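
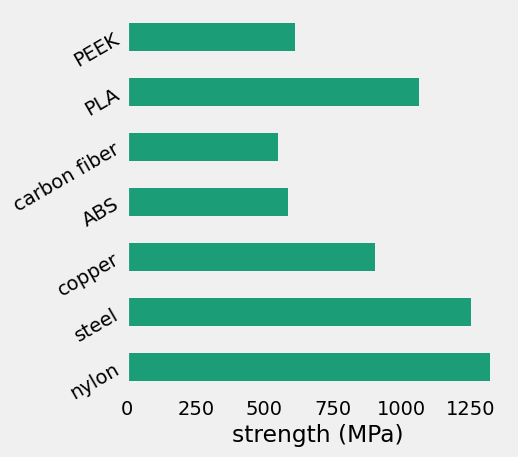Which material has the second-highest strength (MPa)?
steel

Top 3: nylon ≈ 1400, steel ≈ 1200, PLA ≈ 1000.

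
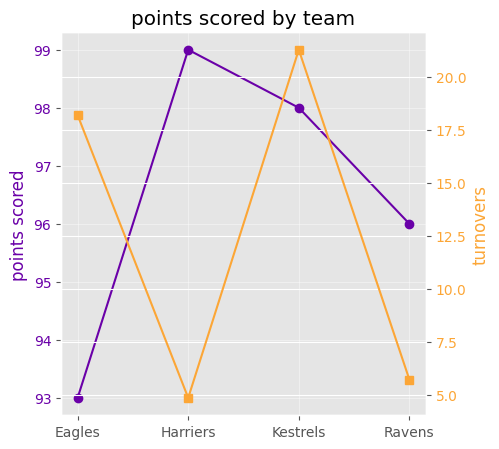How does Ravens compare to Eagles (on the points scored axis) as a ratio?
Ravens ≈ 96.0, Eagles ≈ 93.0; 96.0/93.0 ≈ 1.03.

≈ 1.03×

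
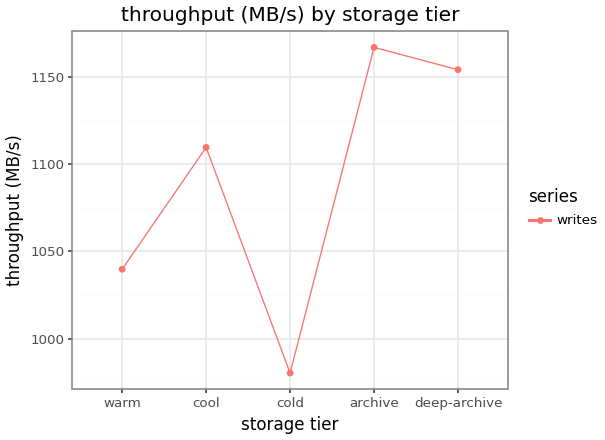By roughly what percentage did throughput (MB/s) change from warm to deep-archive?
warm ≈ 1040, deep-archive ≈ 1160; (1160 − 1040) / 1040 ≈ +11.5%.

≈ +11.5%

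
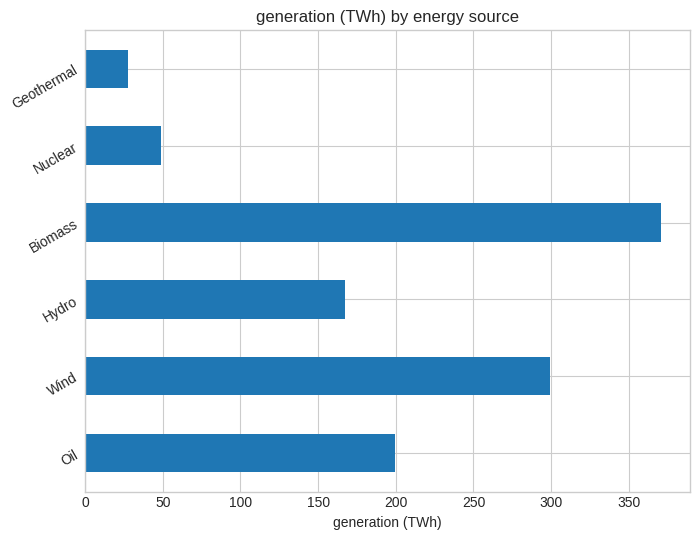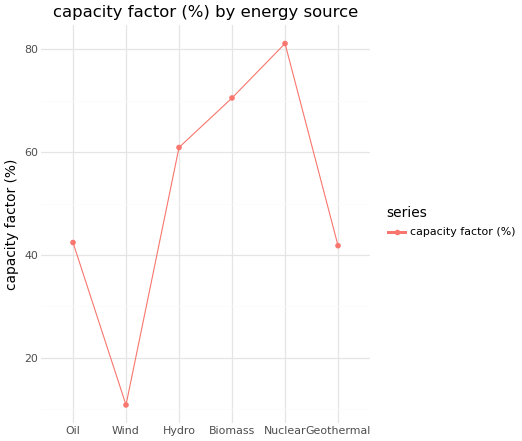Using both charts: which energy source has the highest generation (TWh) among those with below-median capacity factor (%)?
Chart 2 median capacity factor (%) ≈ 50; below-median energy sources: Oil, Wind, Geothermal. Among those, Wind has the highest generation (TWh) (≈ 300).

Wind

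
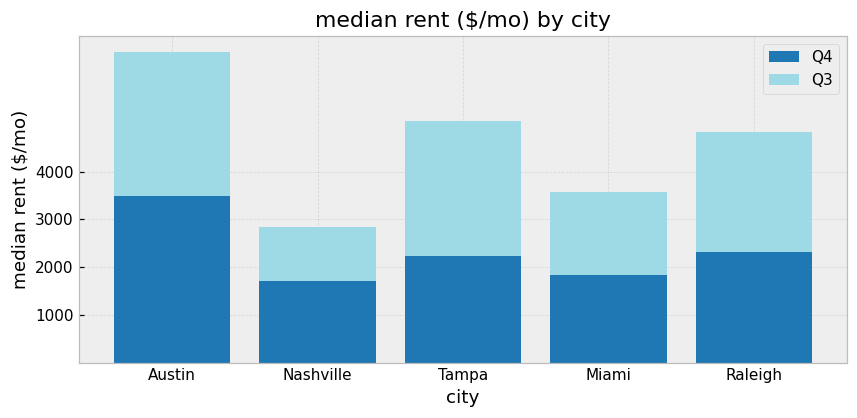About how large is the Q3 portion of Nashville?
Q3 top ≈ 3000, bottom ≈ 2000; segment ≈ 1000.

≈ 1000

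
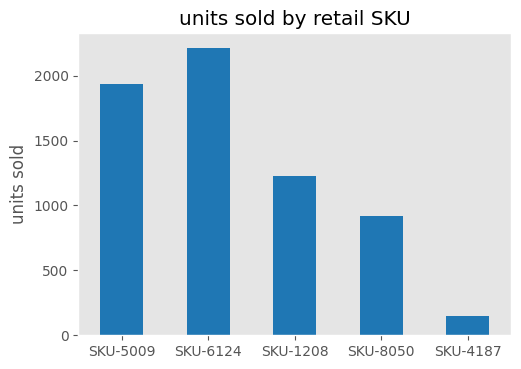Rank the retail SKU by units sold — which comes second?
SKU-5009

Top 3: SKU-6124 ≈ 2200, SKU-5009 ≈ 2000, SKU-1208 ≈ 1200.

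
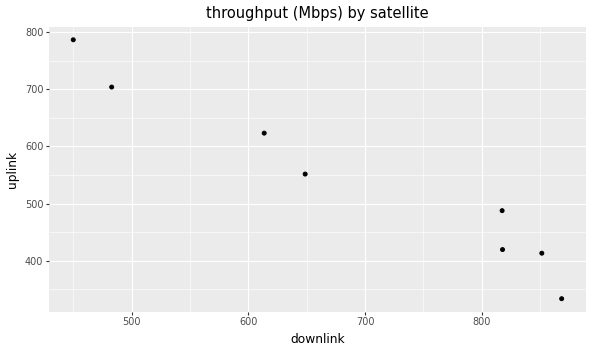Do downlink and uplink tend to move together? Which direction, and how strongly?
Points are negatively correlated; strong (|r| ≈ 1.0).

negative, strong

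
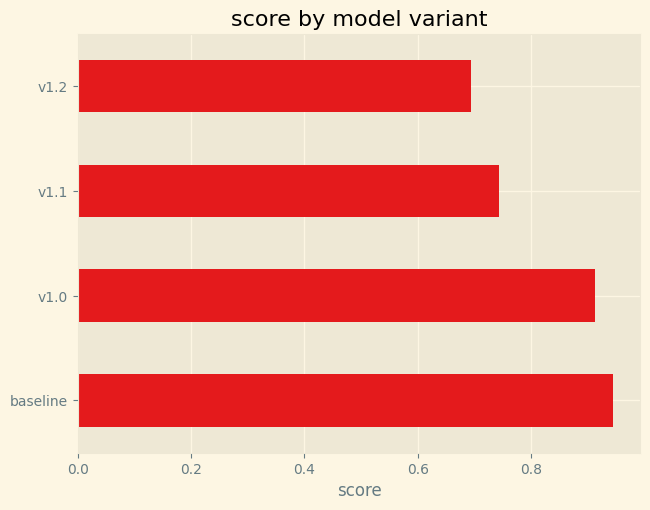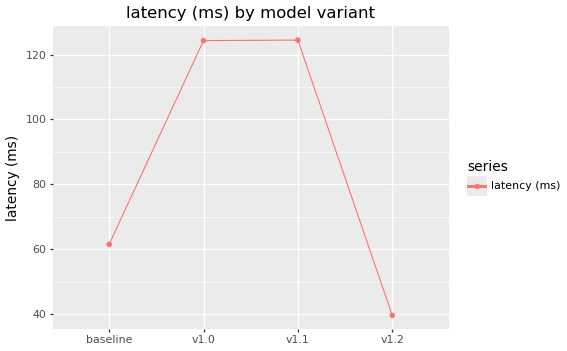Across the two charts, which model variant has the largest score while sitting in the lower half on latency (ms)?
Chart 2 median latency (ms) ≈ 100; below-median model variants: baseline, v1.2. Among those, baseline has the highest score (≈ 0.9).

baseline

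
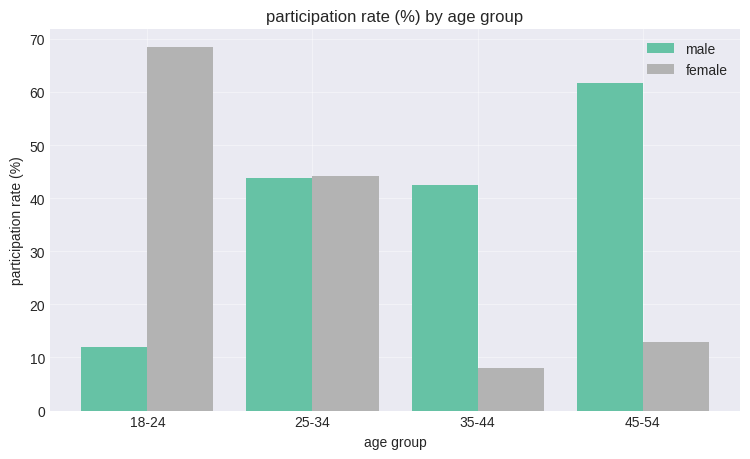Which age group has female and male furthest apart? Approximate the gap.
18-24: female ≈ 70, male ≈ 10 → gap ≈ 60. Next-largest (45-54) is only ≈ 50.

18-24, ≈ 60 %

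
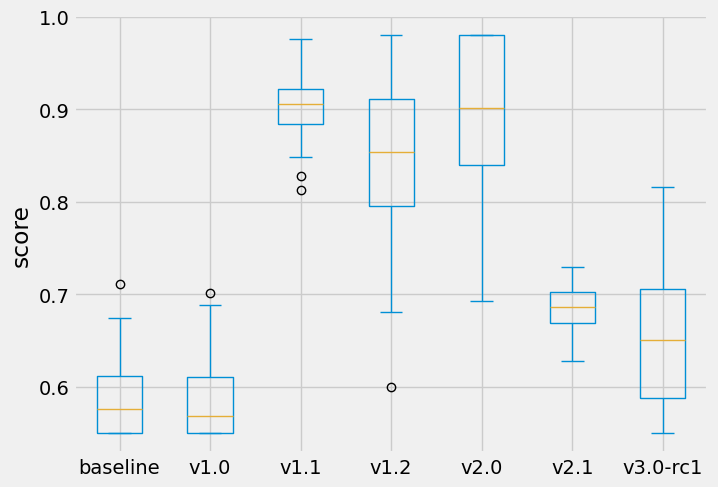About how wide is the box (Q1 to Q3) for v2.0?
Q3 ≈ 1.00, Q1 ≈ 0.85; IQR ≈ 0.15.

≈ 0.15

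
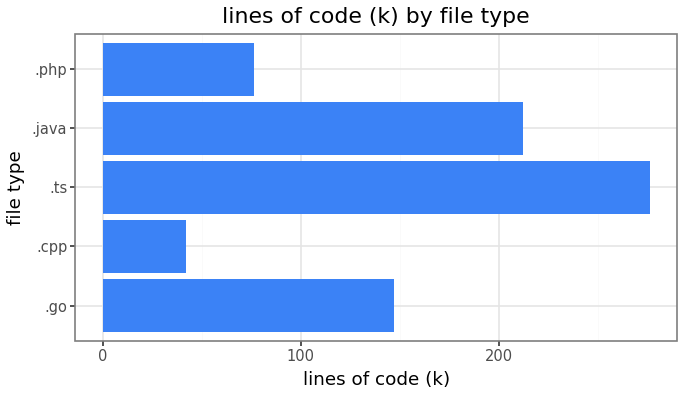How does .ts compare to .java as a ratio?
≈ 1.38×

.ts ≈ 275, .java ≈ 200; 275/200 ≈ 1.38.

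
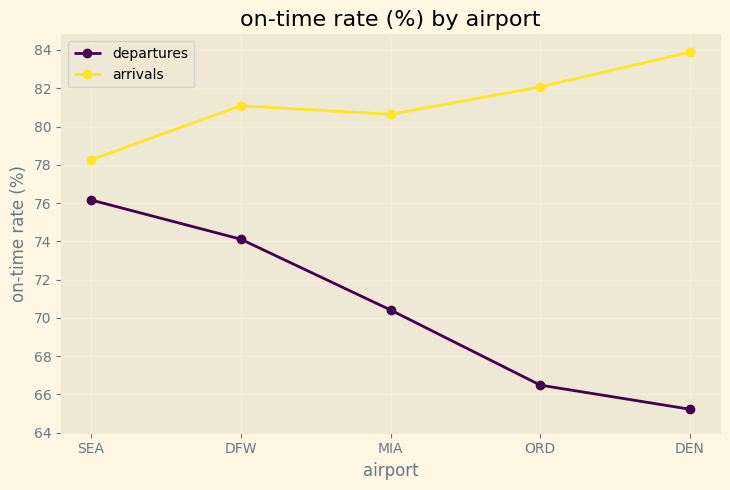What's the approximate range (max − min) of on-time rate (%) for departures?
Max SEA ≈ 76, min DEN ≈ 66; range ≈ 10.

≈ 10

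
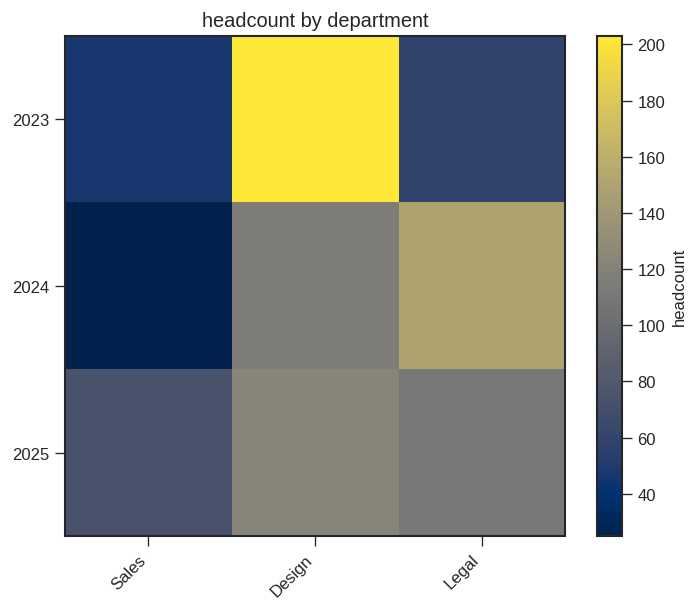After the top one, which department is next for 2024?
Top 3 for 2024: Legal ≈ 160, Design ≈ 120, Sales ≈ 20.

Design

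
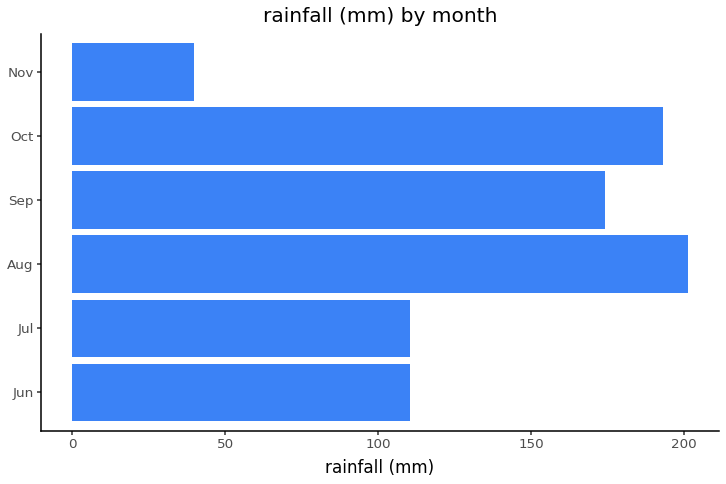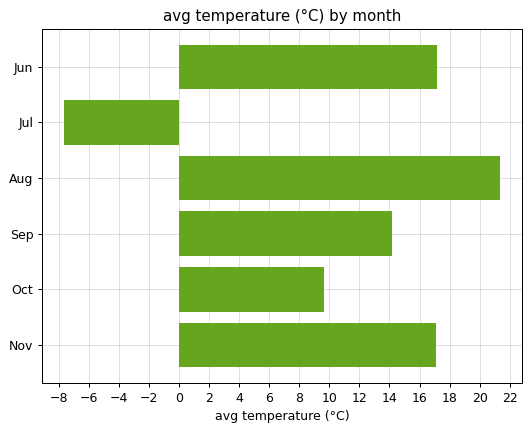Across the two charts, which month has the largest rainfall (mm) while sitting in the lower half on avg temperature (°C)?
Chart 2 median avg temperature (°C) ≈ 16; below-median months: Jul, Sep, Oct. Among those, Oct has the highest rainfall (mm) (≈ 200).

Oct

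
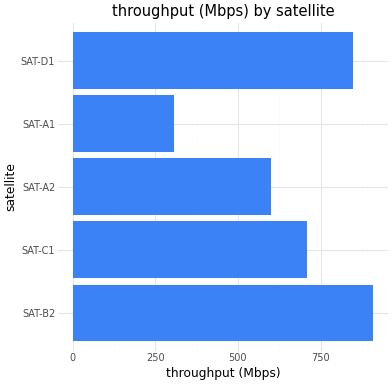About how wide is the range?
Max SAT-B2 ≈ 900, min SAT-A1 ≈ 300; range ≈ 600.

≈ 600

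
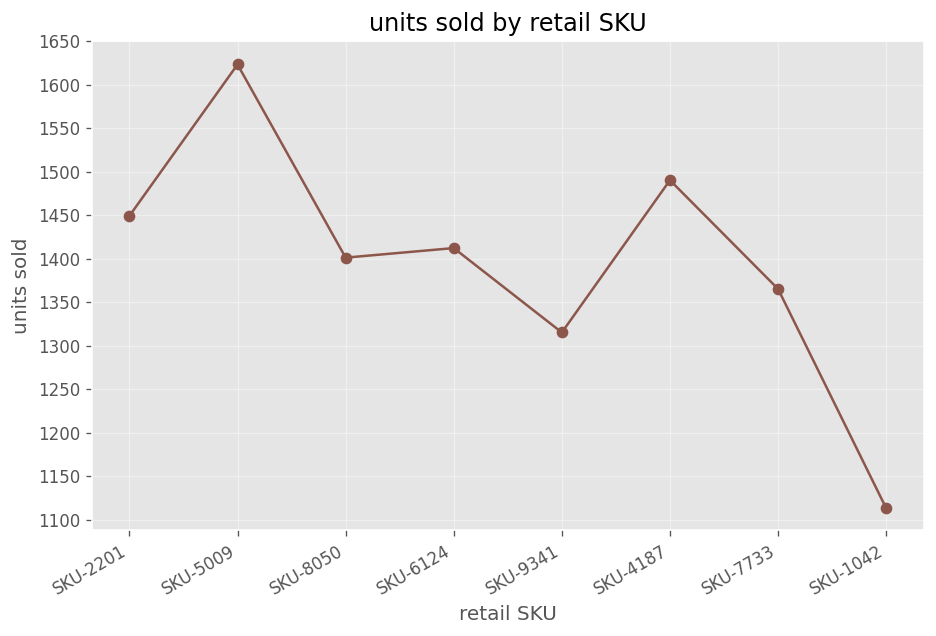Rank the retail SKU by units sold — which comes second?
SKU-4187

Top 3: SKU-5009 ≈ 1600, SKU-4187 ≈ 1500, SKU-2201 ≈ 1450.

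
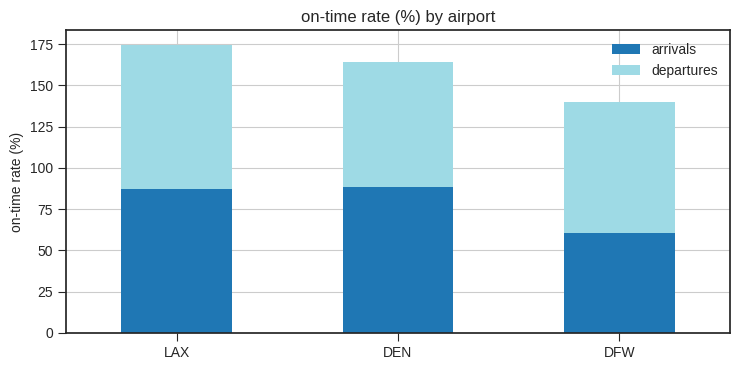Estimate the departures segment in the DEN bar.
departures top ≈ 160, bottom ≈ 80; segment ≈ 80.

≈ 80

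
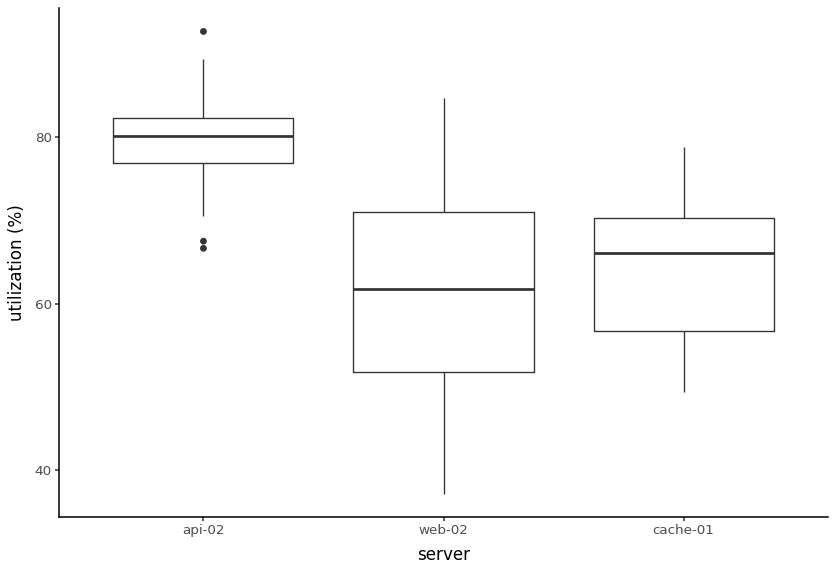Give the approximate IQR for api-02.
≈ 6

Q3 ≈ 82, Q1 ≈ 76; IQR ≈ 6.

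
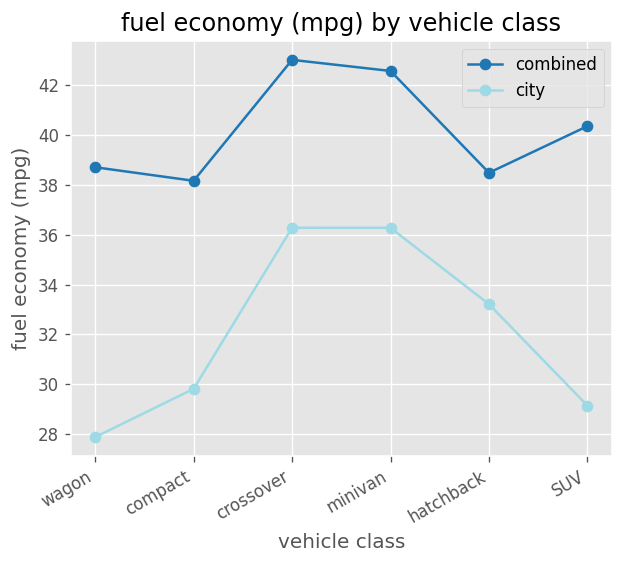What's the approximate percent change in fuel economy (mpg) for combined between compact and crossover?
≈ +15.8%

compact ≈ 38, crossover ≈ 44; (44 − 38) / 38 ≈ +15.8%.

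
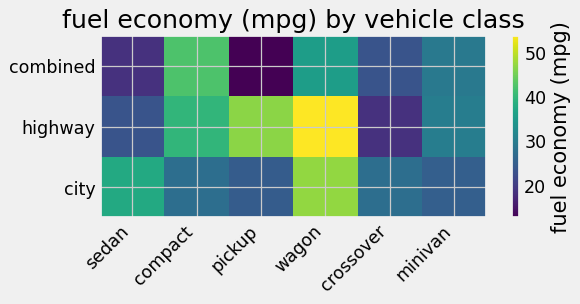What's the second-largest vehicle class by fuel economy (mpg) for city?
Top 3 for city: wagon ≈ 45, sedan ≈ 40, crossover ≈ 30.

sedan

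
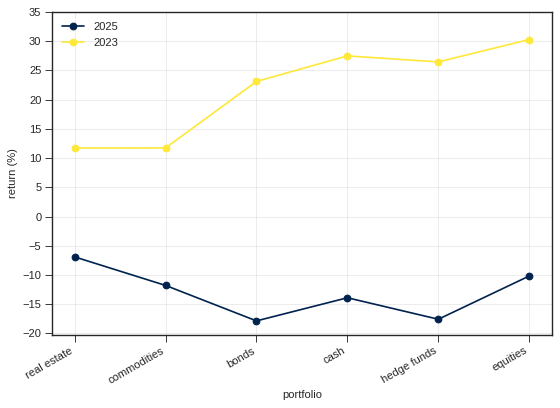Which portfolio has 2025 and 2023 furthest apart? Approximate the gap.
hedge funds, ≈ 45 %

hedge funds: 2025 ≈ -20, 2023 ≈ 25 → gap ≈ 45. Next-largest (cash) is only ≈ 40.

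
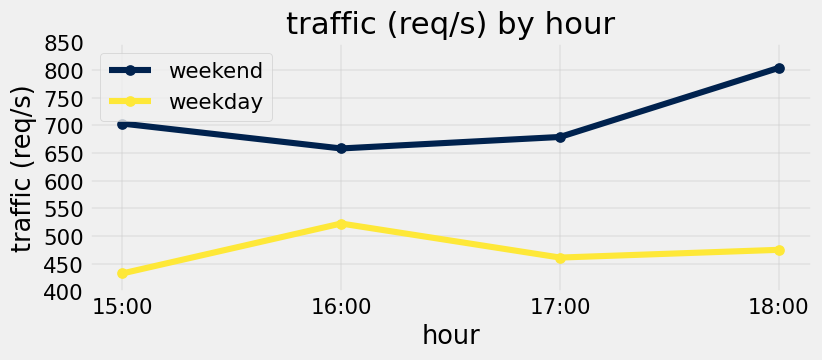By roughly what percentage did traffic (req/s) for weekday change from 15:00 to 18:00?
≈ +11.1%

15:00 ≈ 450, 18:00 ≈ 500; (500 − 450) / 450 ≈ +11.1%.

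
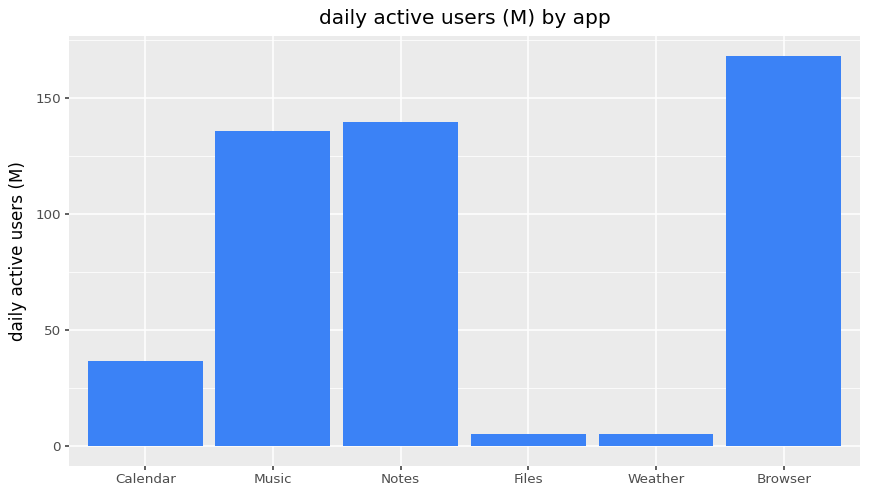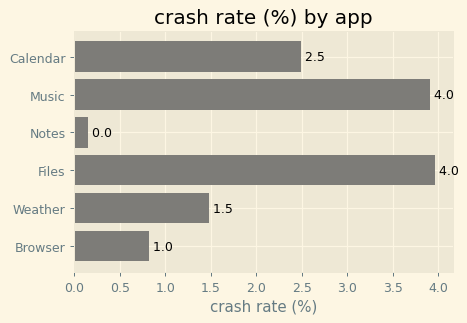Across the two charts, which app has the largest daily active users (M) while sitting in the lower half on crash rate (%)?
Browser

Chart 2 median crash rate (%) ≈ 2; below-median apps: Notes, Weather, Browser. Among those, Browser has the highest daily active users (M) (≈ 160).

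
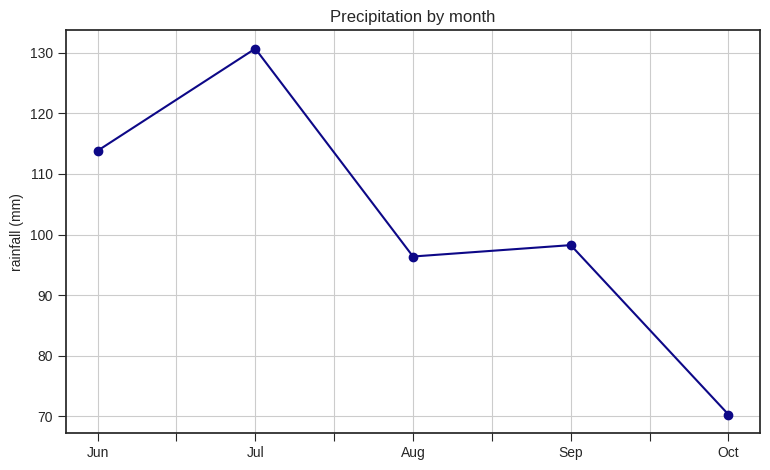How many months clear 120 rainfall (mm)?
Above 120: Jul.

1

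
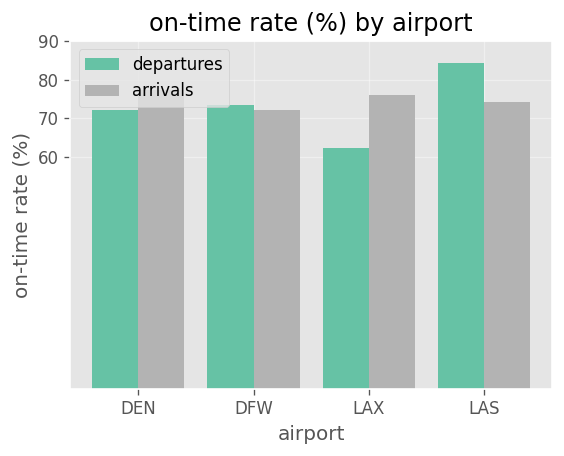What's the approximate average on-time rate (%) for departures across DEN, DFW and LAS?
≈ 73

(70 + 70 + 80) / 3 ≈ 73.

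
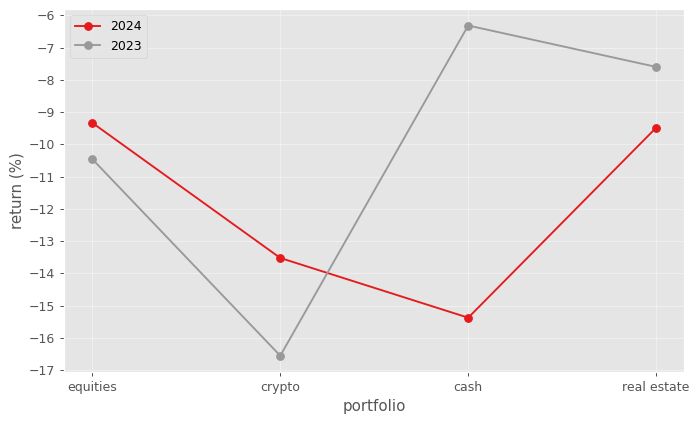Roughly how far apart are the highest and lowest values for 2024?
≈ 6

Max equities ≈ -9, min cash ≈ -15; range ≈ 6.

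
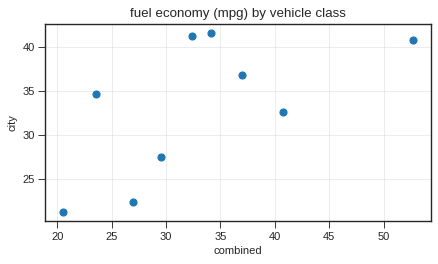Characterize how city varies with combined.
Points are positively correlated; moderate (|r| ≈ 0.6).

positive, moderate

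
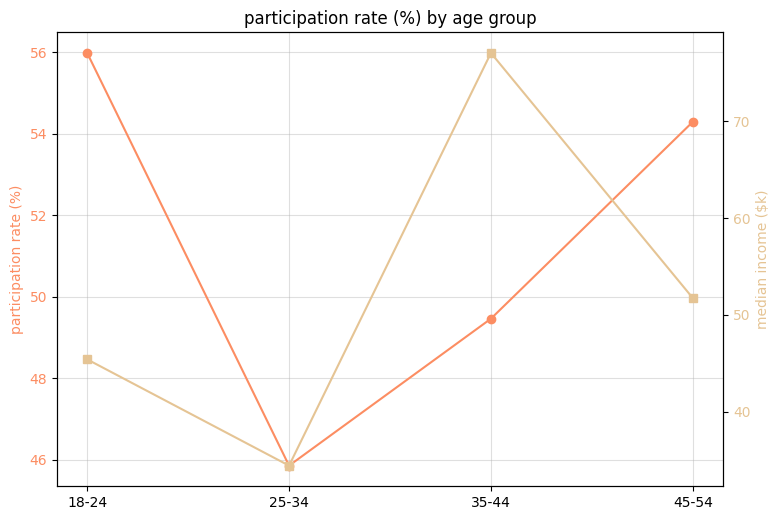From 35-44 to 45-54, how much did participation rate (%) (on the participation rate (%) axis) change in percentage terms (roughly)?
≈ +10.2%

35-44 ≈ 49, 45-54 ≈ 54; (54 − 49) / 49 ≈ +10.2%.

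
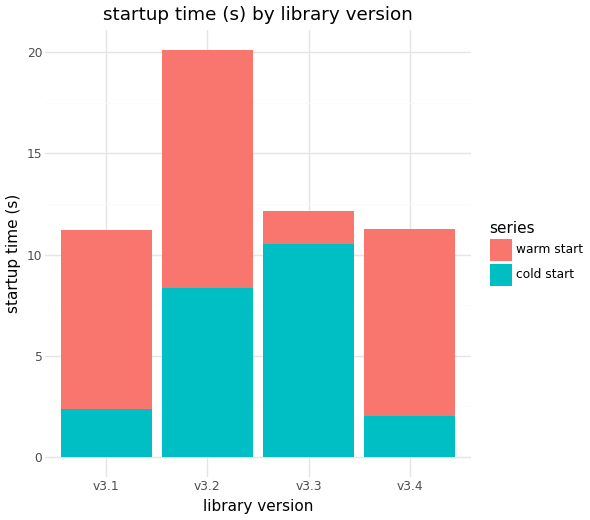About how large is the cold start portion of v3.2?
≈ 8

cold start top ≈ 8, bottom ≈ 0; segment ≈ 8.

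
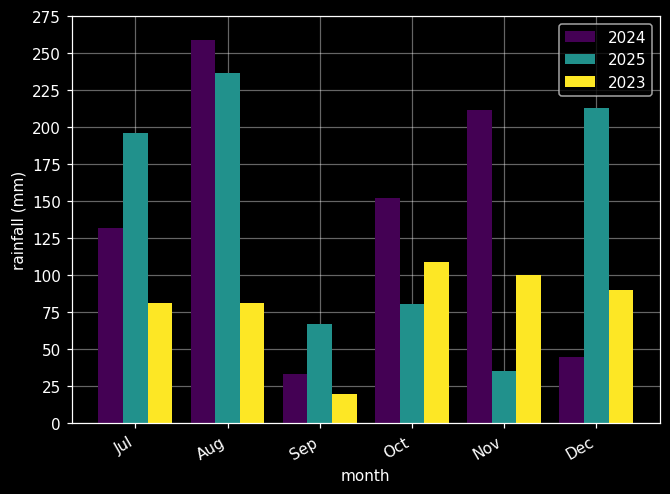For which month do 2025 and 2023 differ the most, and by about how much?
Aug: 2025 ≈ 225, 2023 ≈ 75 → gap ≈ 150. Next-largest (Dec) is only ≈ 125.

Aug, ≈ 150 mm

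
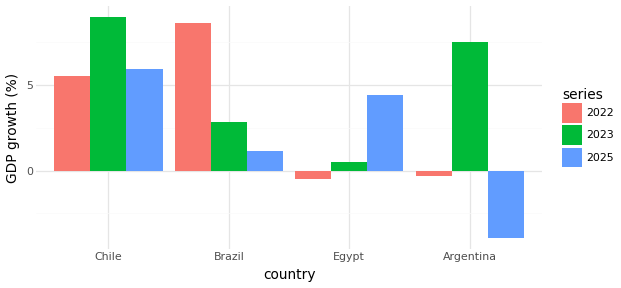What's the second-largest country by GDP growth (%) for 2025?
Top 3 for 2025: Chile ≈ 6, Egypt ≈ 4, Brazil ≈ 2.

Egypt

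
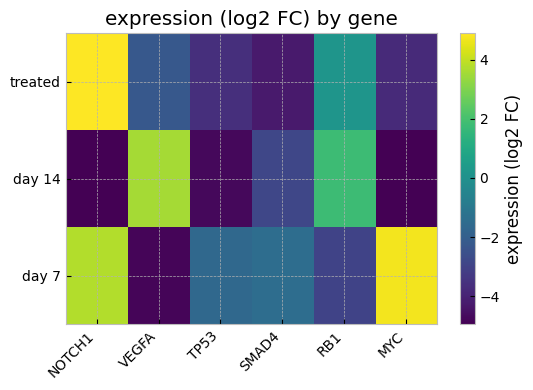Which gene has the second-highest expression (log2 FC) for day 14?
RB1

Top 3 for day 14: VEGFA ≈ 4, RB1 ≈ 2, SMAD4 ≈ -3.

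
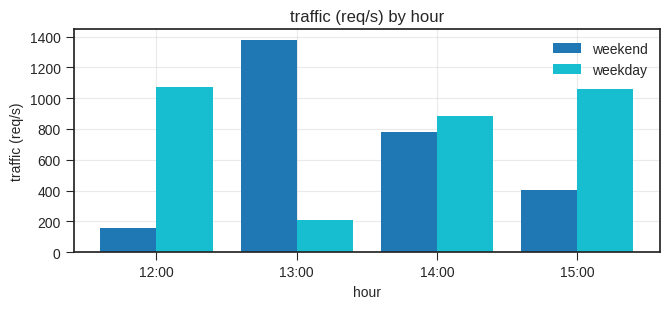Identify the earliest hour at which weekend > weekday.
12:00: weekend ≈ 200 vs weekday ≈ 1000 (not yet); 13:00: weekend ≈ 1400 vs weekday ≈ 200 (first crossover).

13:00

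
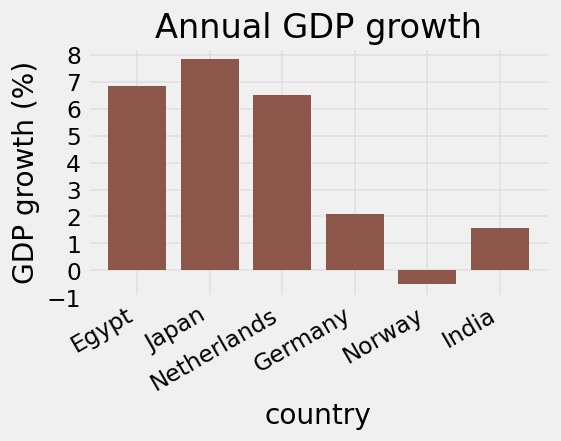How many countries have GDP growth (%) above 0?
5

Above 0: Egypt, Japan, Netherlands, Germany, India.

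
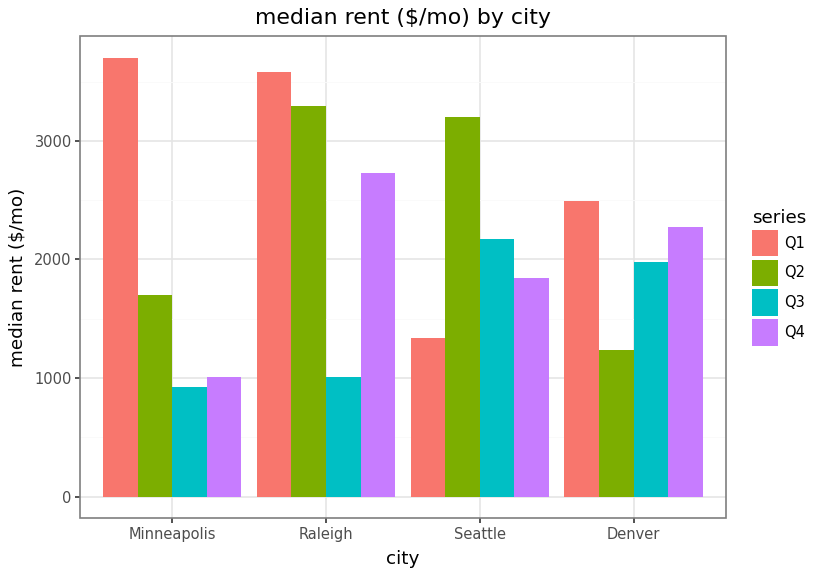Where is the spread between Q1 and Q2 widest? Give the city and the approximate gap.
Minneapolis, ≈ 2000 $/mo

Minneapolis: Q1 ≈ 3500, Q2 ≈ 1500 → gap ≈ 2000. Next-largest (Seattle) is only ≈ 1500.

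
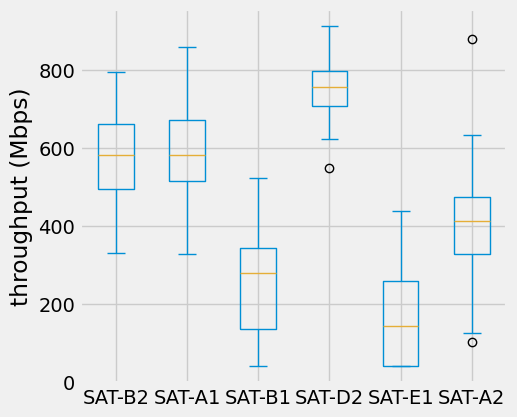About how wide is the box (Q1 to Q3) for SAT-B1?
≈ 200

Q3 ≈ 300, Q1 ≈ 100; IQR ≈ 200.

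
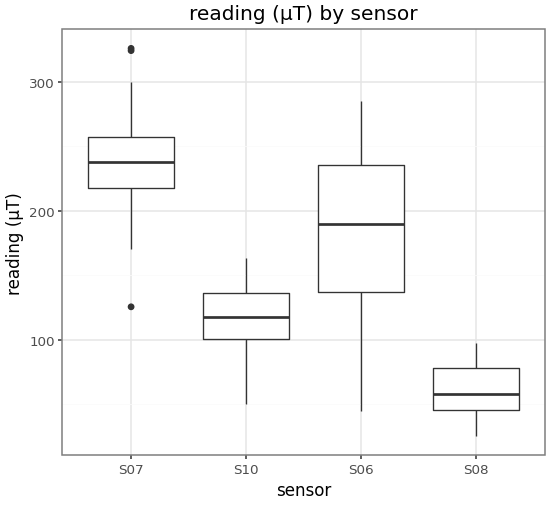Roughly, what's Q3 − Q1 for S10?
Q3 ≈ 140, Q1 ≈ 100; IQR ≈ 40.

≈ 40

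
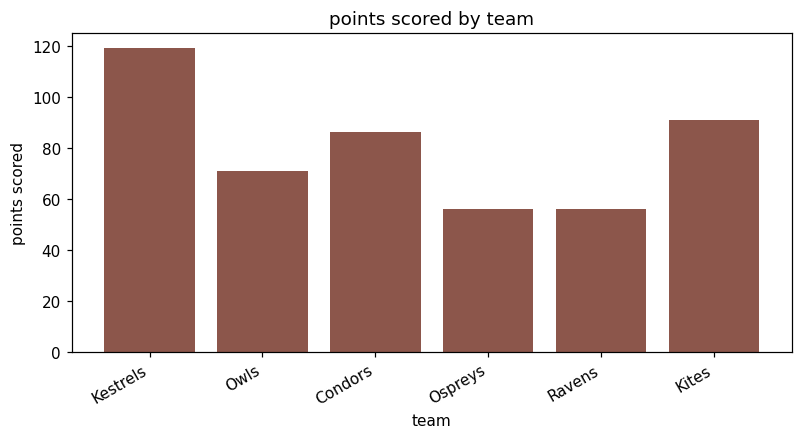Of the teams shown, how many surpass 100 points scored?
Above 100: Kestrels.

1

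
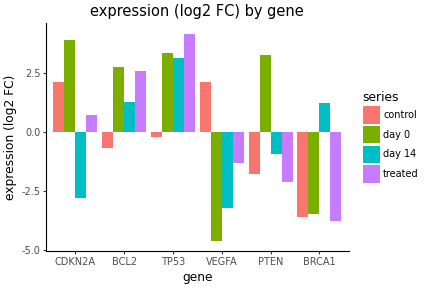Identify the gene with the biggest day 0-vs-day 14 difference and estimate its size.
CDKN2A, ≈ 7 log2 FC

CDKN2A: day 0 ≈ 4, day 14 ≈ -3 → gap ≈ 7. Next-largest (BRCA1) is only ≈ 4.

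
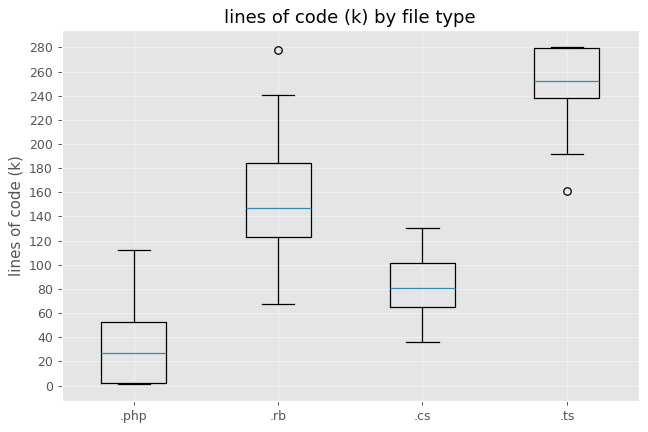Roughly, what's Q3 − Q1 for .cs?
Q3 ≈ 100, Q1 ≈ 60; IQR ≈ 40.

≈ 40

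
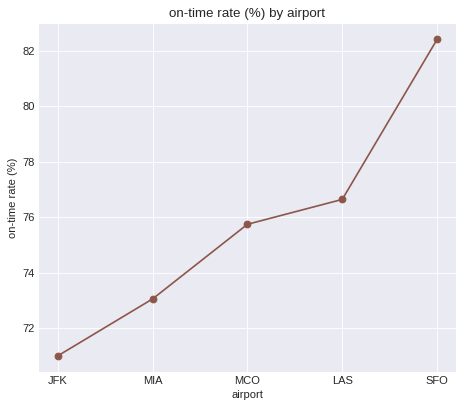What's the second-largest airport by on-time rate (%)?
LAS

Top 3: SFO ≈ 82, LAS ≈ 77, MCO ≈ 76.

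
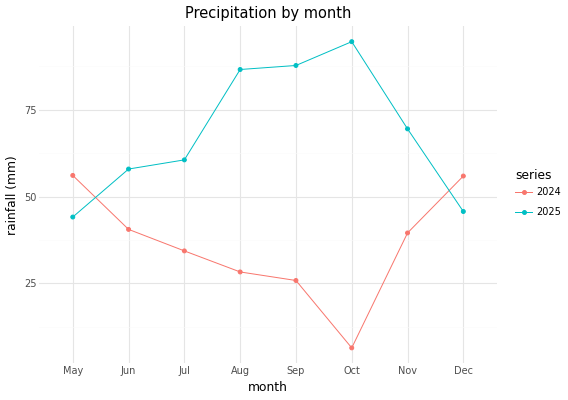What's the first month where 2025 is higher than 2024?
Jun

May: 2025 ≈ 40 vs 2024 ≈ 60 (not yet); Jun: 2025 ≈ 60 vs 2024 ≈ 40 (first crossover).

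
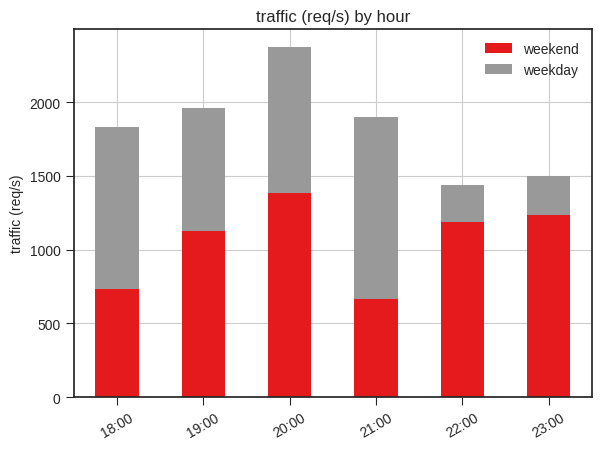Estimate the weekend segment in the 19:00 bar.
weekend top ≈ 1200, bottom ≈ 0; segment ≈ 1200.

≈ 1200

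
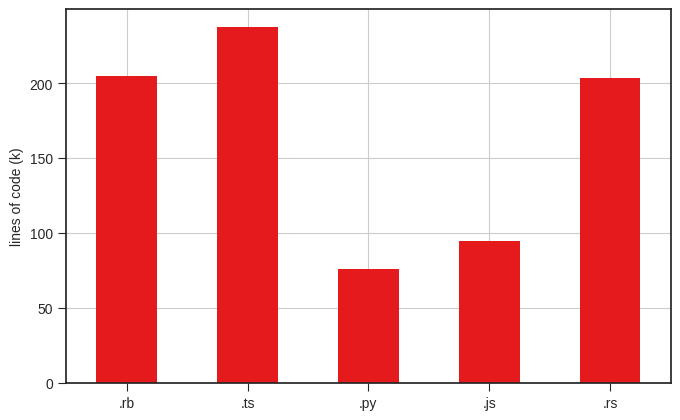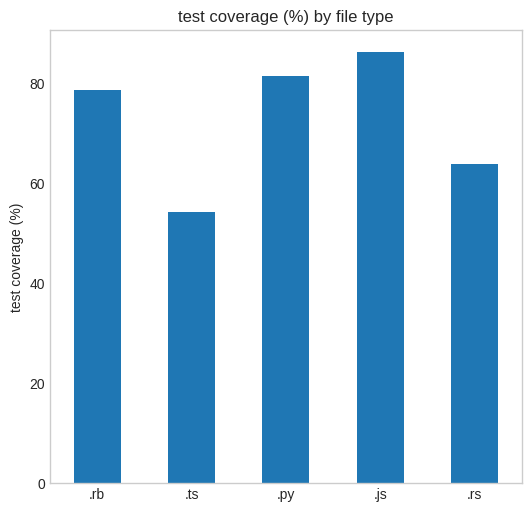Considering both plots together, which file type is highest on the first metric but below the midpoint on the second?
.ts

Chart 2 median test coverage (%) ≈ 80; below-median file types: .ts, .rs. Among those, .ts has the highest lines of code (k) (≈ 250).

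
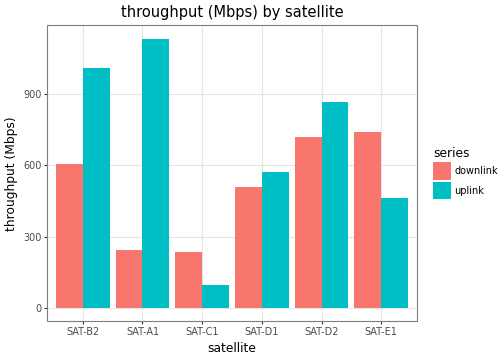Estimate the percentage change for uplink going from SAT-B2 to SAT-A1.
SAT-B2 ≈ 1000, SAT-A1 ≈ 1100; (1100 − 1000) / 1000 ≈ +10%.

≈ +10%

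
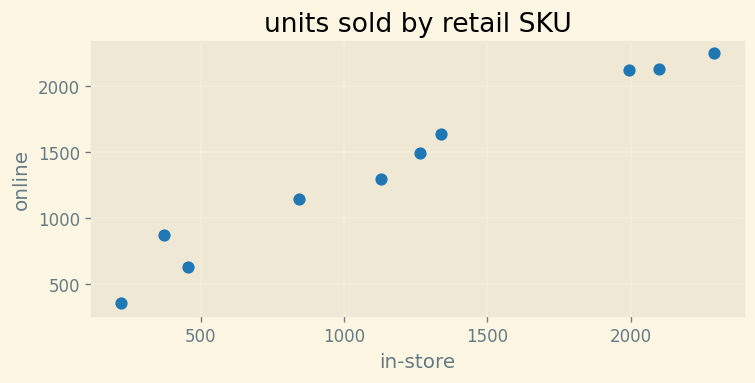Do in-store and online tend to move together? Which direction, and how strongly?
Points are positively correlated; strong (|r| ≈ 1.0).

positive, strong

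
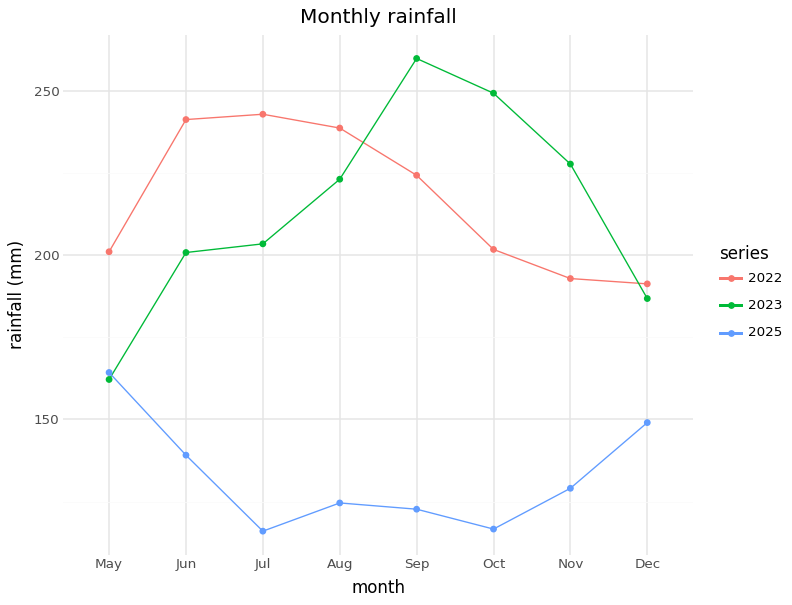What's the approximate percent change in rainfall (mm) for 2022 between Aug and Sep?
Aug ≈ 240, Sep ≈ 220; (220 − 240) / 240 ≈ -8.3%.

≈ -8.3%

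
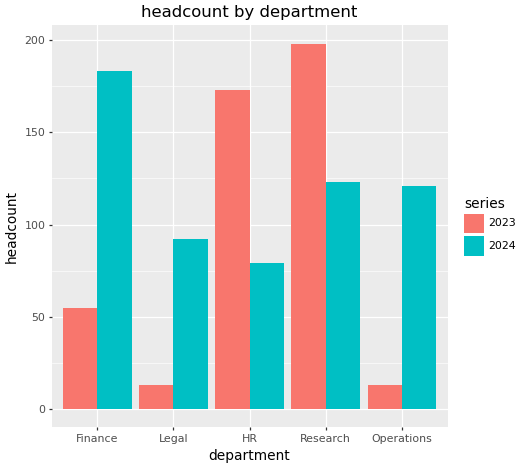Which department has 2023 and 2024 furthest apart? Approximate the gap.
Finance, ≈ 120

Finance: 2023 ≈ 60, 2024 ≈ 180 → gap ≈ 120. Next-largest (Operations) is only ≈ 100.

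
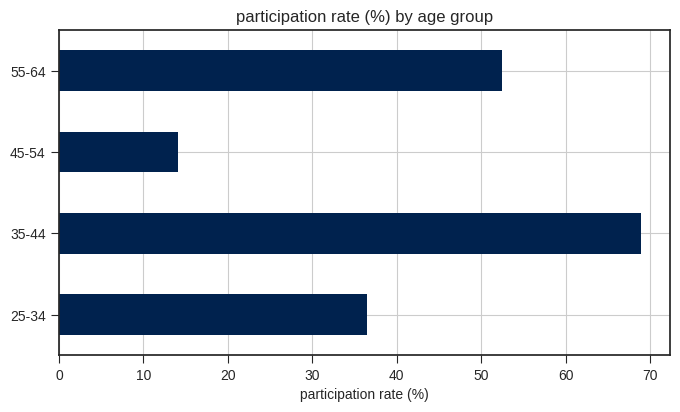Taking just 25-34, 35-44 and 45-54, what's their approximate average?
(40 + 70 + 10) / 3 ≈ 40.

≈ 40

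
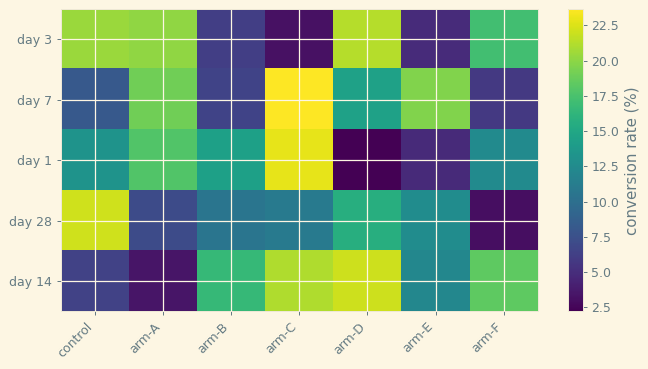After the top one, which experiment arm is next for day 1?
arm-A

Top 3 for day 1: arm-C ≈ 22, arm-A ≈ 18, arm-B ≈ 14.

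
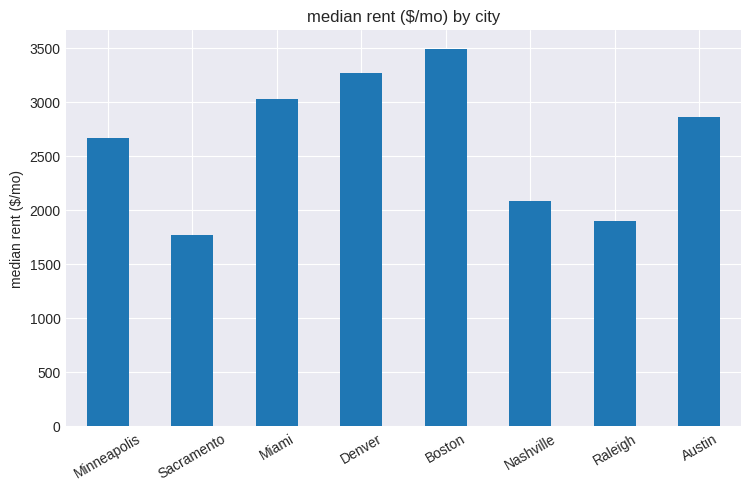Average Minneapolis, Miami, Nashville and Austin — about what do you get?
≈ 2625

(2500 + 3000 + 2000 + 3000) / 4 ≈ 2625.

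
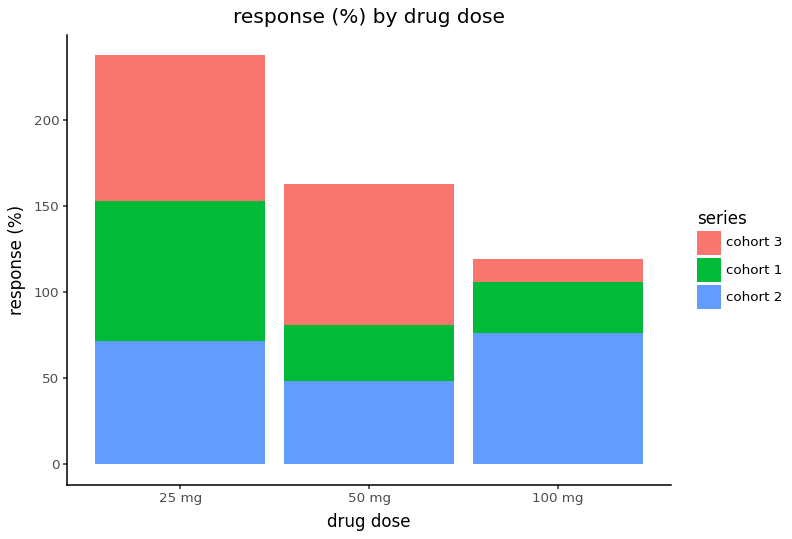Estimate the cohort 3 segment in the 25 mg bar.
cohort 3 top ≈ 240, bottom ≈ 160; segment ≈ 80.

≈ 80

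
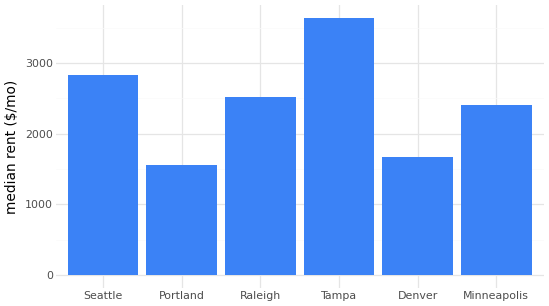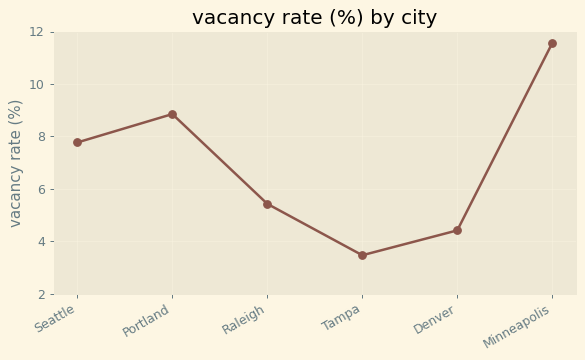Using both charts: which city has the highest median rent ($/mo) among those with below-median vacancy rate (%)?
Chart 2 median vacancy rate (%) ≈ 6; below-median cities: Raleigh, Tampa, Denver. Among those, Tampa has the highest median rent ($/mo) (≈ 3500).

Tampa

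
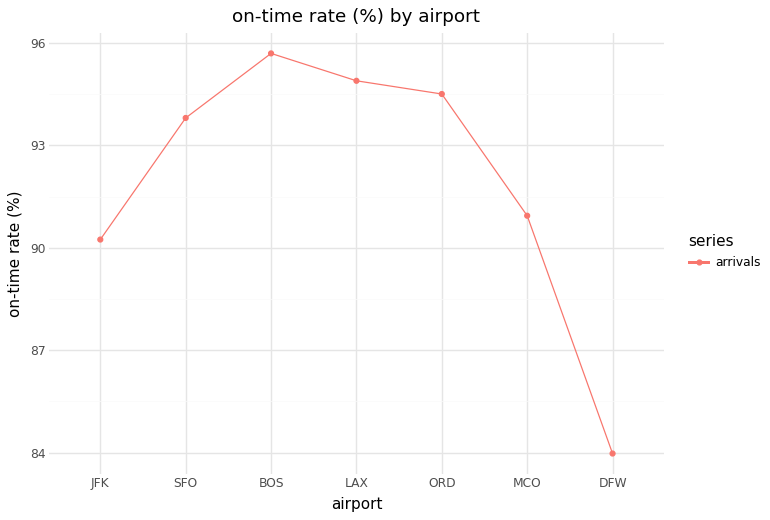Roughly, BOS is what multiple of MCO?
≈ 1.05×

BOS ≈ 96, MCO ≈ 91; 96/91 ≈ 1.05.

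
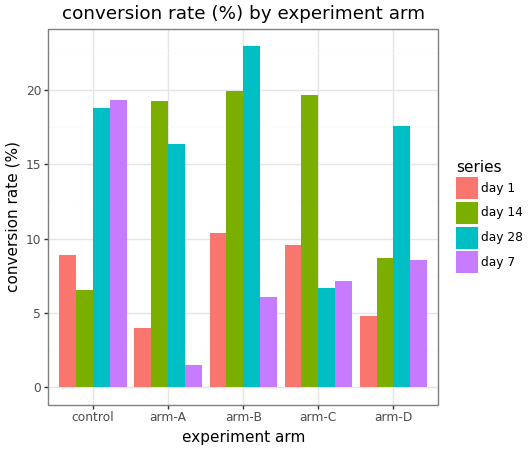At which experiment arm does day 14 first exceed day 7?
control: day 14 ≈ 6 vs day 7 ≈ 20 (not yet); arm-A: day 14 ≈ 20 vs day 7 ≈ 2 (first crossover).

arm-A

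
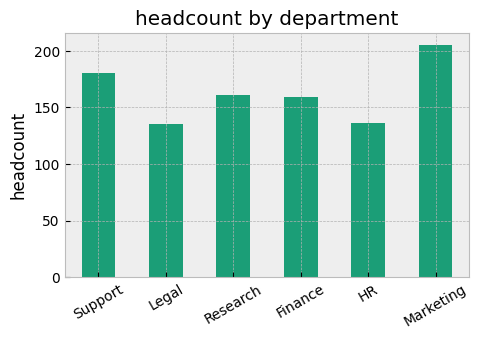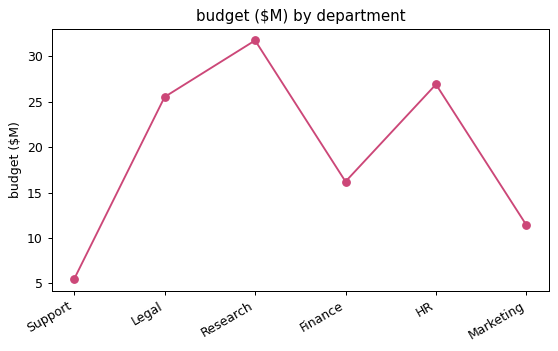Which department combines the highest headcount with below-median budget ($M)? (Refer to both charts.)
Chart 2 median budget ($M) ≈ 20; below-median departments: Support, Finance, Marketing. Among those, Marketing has the highest headcount (≈ 200).

Marketing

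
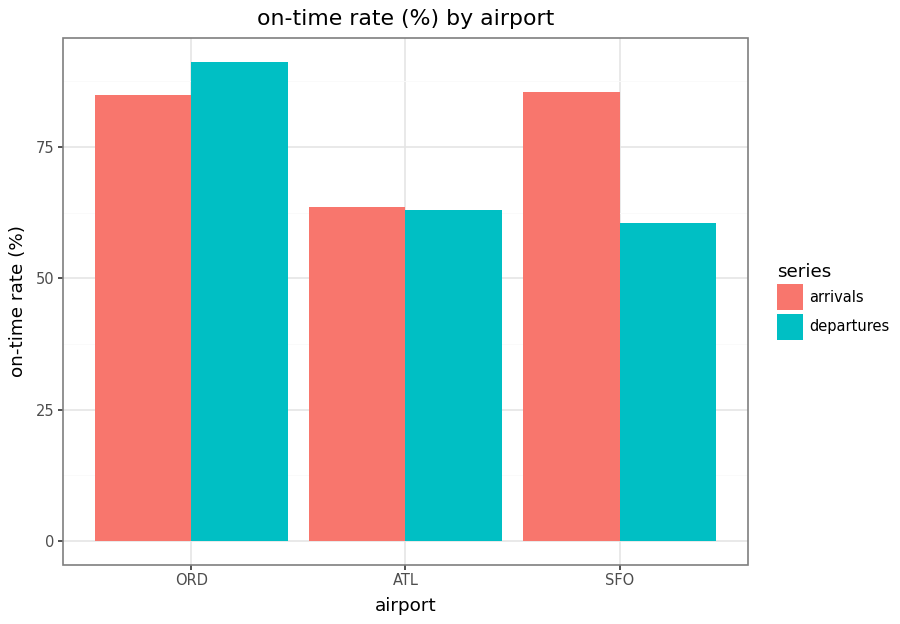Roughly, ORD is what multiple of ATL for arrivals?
≈ 1.33×

ORD ≈ 80, ATL ≈ 60; 80/60 ≈ 1.33.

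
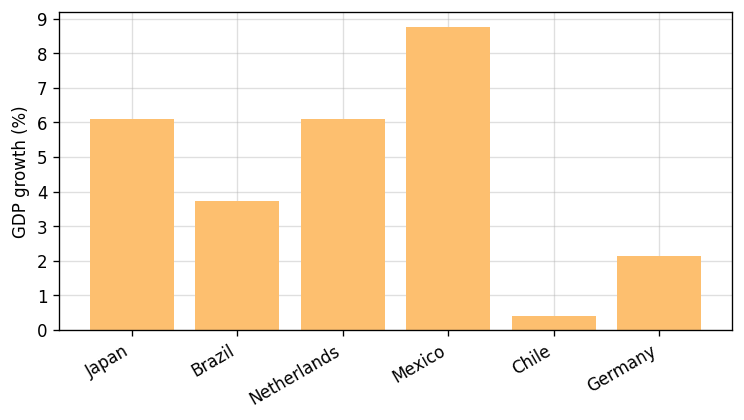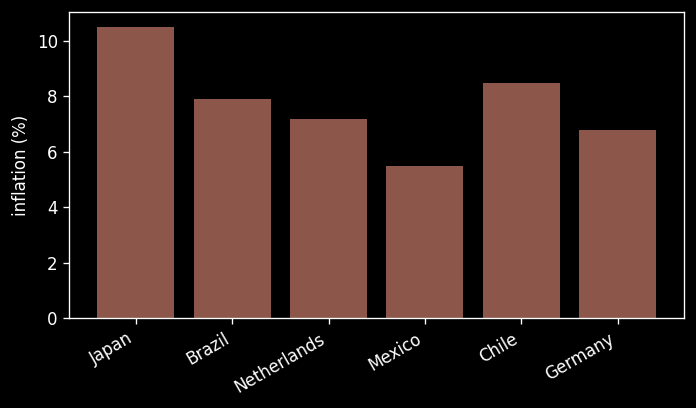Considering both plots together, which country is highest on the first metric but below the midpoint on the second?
Mexico

Chart 2 median inflation (%) ≈ 8; below-median countries: Netherlands, Mexico, Germany. Among those, Mexico has the highest GDP growth (%) (≈ 9).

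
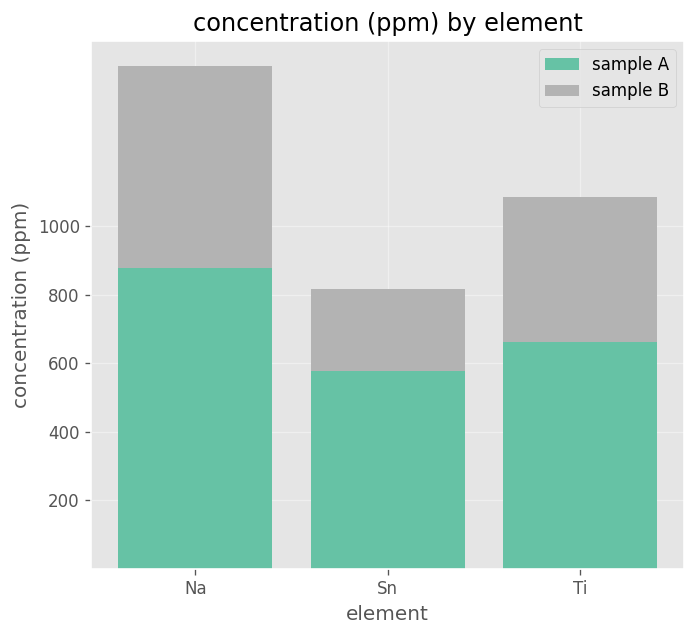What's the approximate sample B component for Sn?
sample B top ≈ 800, bottom ≈ 600; segment ≈ 200.

≈ 200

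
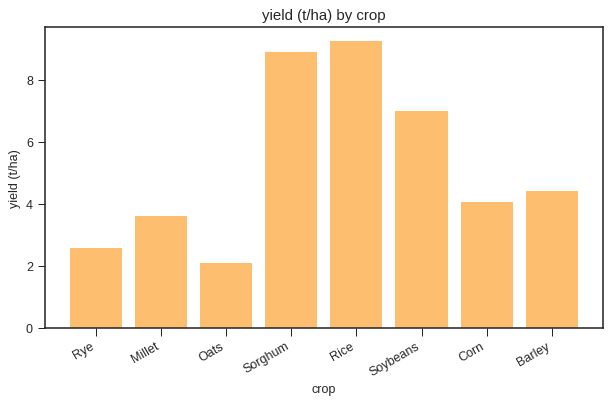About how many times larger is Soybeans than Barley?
≈ 1.75×

Soybeans ≈ 7, Barley ≈ 4; 7/4 ≈ 1.75.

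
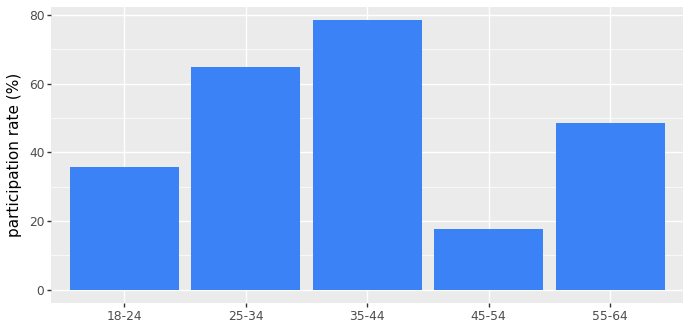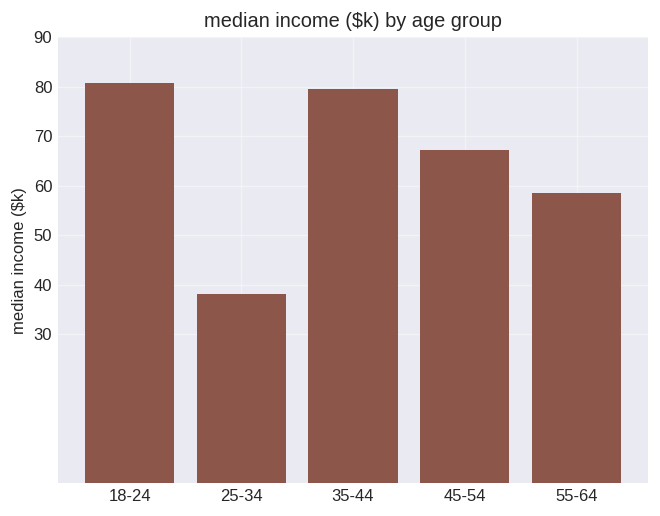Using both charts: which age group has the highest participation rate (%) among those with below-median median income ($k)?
Chart 2 median median income ($k) ≈ 70; below-median age groups: 25-34, 55-64. Among those, 25-34 has the highest participation rate (%) (≈ 60).

25-34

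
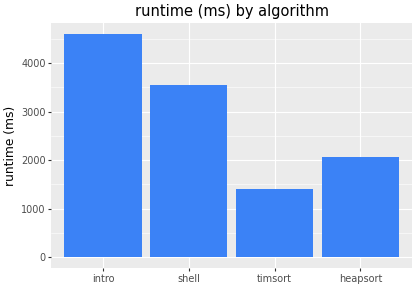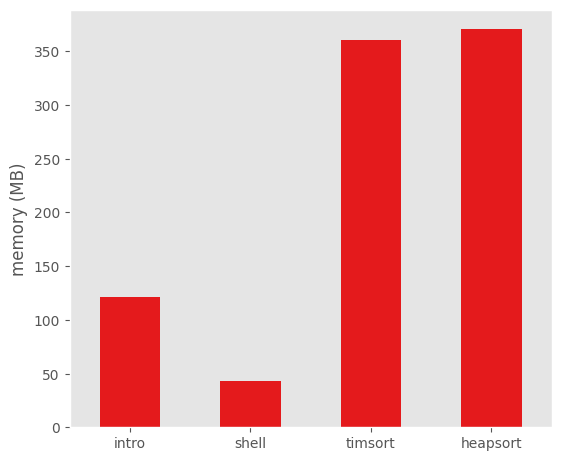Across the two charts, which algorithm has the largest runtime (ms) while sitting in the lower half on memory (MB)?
intro

Chart 2 median memory (MB) ≈ 250; below-median algorithms: intro, shell. Among those, intro has the highest runtime (ms) (≈ 4500).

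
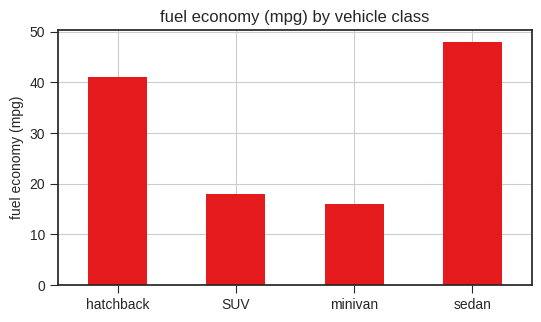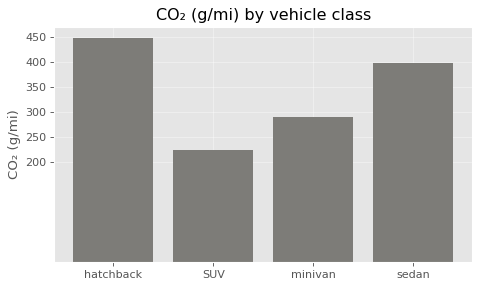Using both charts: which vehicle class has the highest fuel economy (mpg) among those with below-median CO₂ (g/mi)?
Chart 2 median CO₂ (g/mi) ≈ 350; below-median vehicle classes: SUV, minivan. Among those, SUV has the highest fuel economy (mpg) (≈ 20).

SUV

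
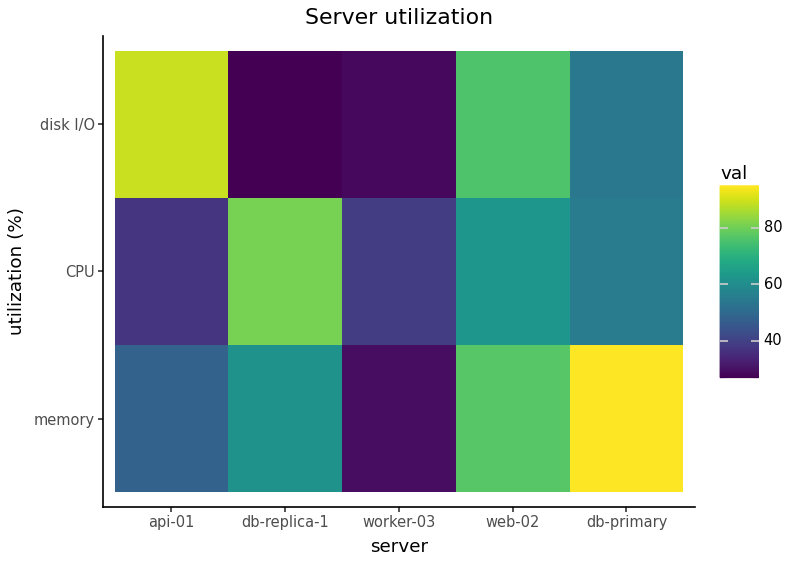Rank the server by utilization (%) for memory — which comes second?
Top 3 for memory: db-primary ≈ 100, web-02 ≈ 80, db-replica-1 ≈ 60.

web-02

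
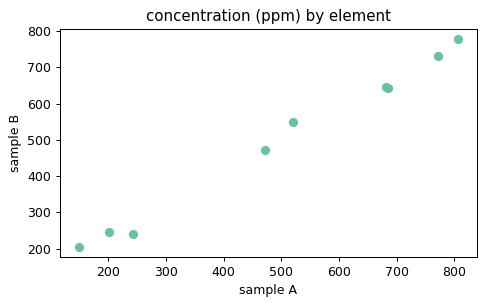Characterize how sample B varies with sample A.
Points are positively correlated; strong (|r| ≈ 1.0).

positive, strong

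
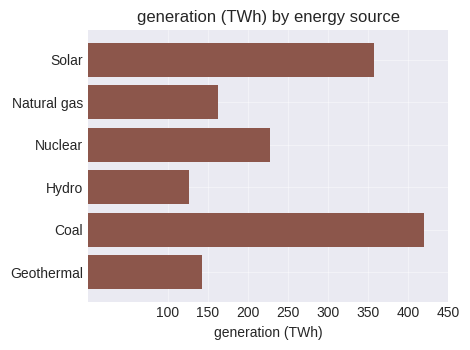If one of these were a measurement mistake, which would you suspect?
Coal

Coal ≈ 400; the rest sit between ≈ 150 and ≈ 350.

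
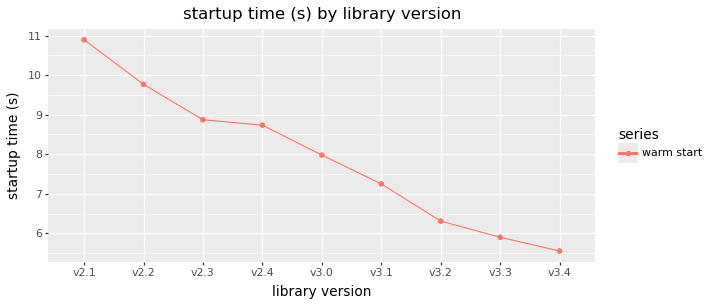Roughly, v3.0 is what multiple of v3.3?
v3.0 ≈ 8.0, v3.3 ≈ 6.0; 8.0/6.0 ≈ 1.33.

≈ 1.33×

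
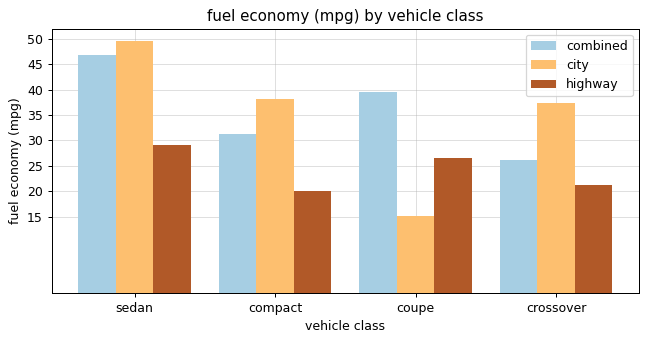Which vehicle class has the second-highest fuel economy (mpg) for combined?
coupe

Top 3 for combined: sedan ≈ 45, coupe ≈ 40, compact ≈ 30.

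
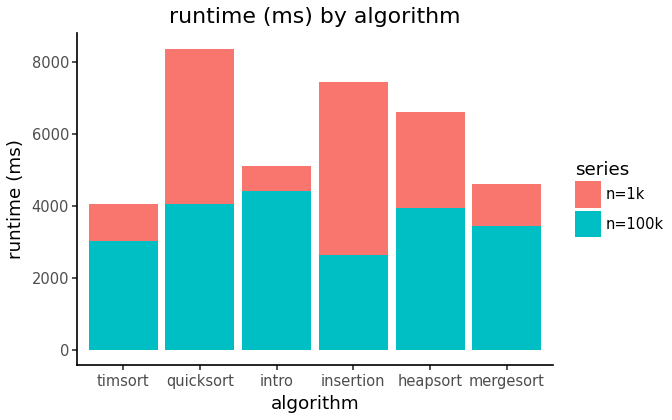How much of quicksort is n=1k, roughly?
n=1k top ≈ 8000, bottom ≈ 4000; segment ≈ 4000.

≈ 4000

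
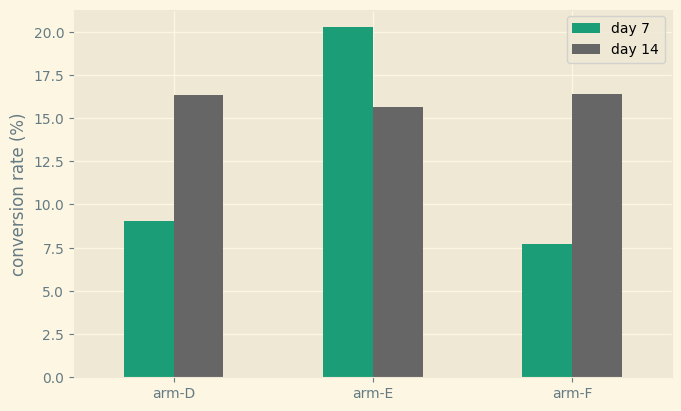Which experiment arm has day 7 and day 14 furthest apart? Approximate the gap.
arm-F: day 7 ≈ 8, day 14 ≈ 16 → gap ≈ 8. Next-largest (arm-D) is only ≈ 6.

arm-F, ≈ 8 %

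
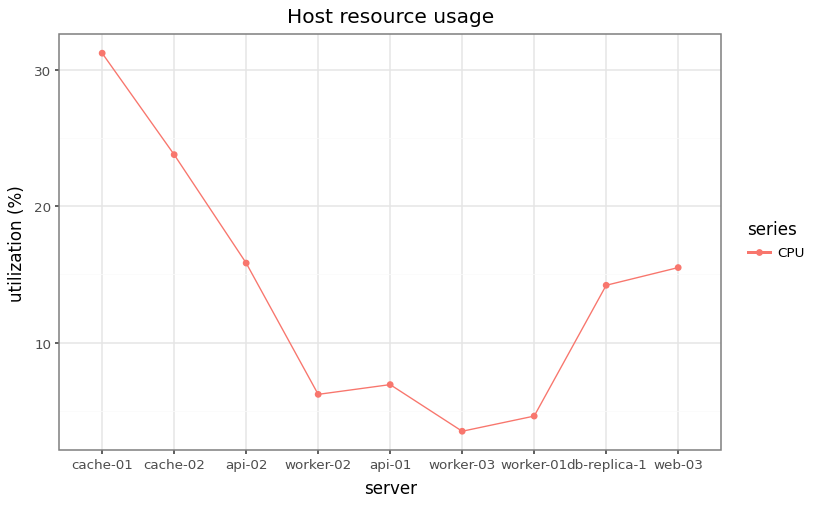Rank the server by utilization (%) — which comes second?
cache-02

Top 3: cache-01 ≈ 30, cache-02 ≈ 25, api-02 ≈ 15.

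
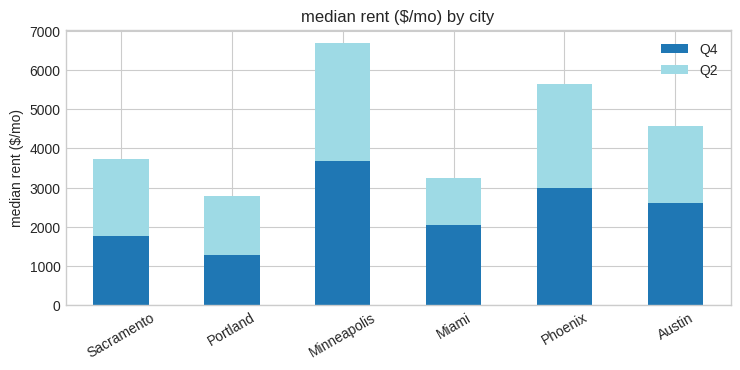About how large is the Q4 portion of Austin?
≈ 3000

Q4 top ≈ 3000, bottom ≈ 0; segment ≈ 3000.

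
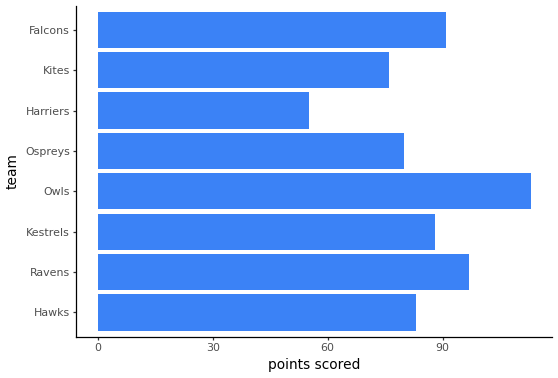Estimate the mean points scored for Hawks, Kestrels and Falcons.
(80 + 90 + 90) / 3 ≈ 87.

≈ 87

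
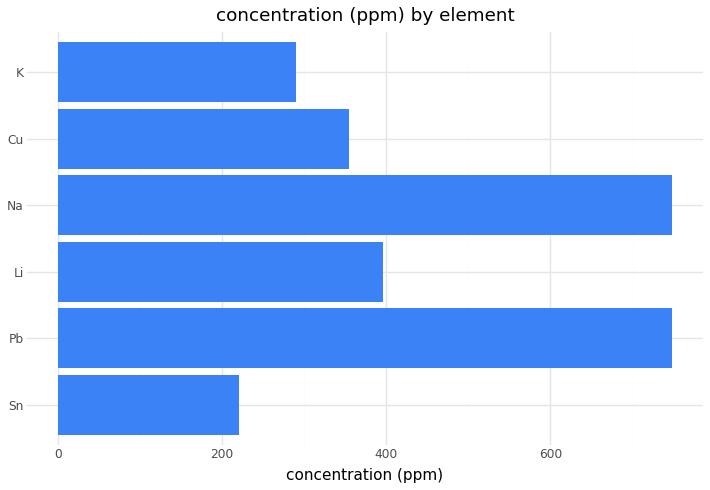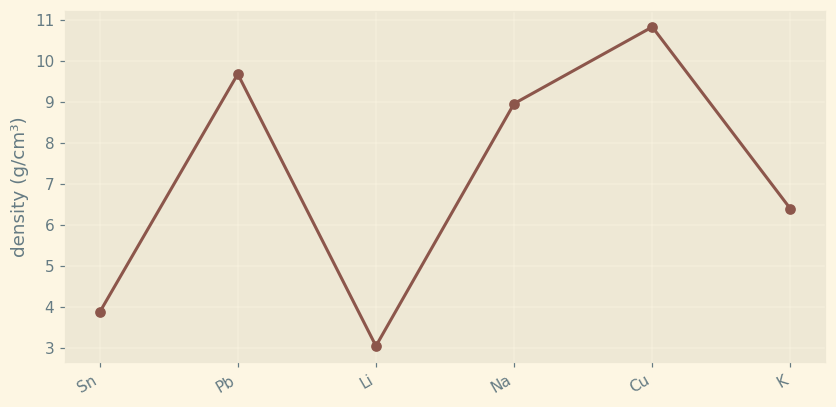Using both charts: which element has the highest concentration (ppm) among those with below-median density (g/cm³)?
Li

Chart 2 median density (g/cm³) ≈ 8; below-median elements: Sn, Li, K. Among those, Li has the highest concentration (ppm) (≈ 400).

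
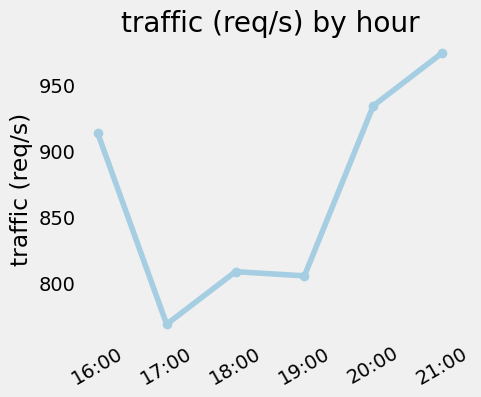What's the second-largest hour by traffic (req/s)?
Top 3: 21:00 ≈ 980, 20:00 ≈ 940, 16:00 ≈ 920.

20:00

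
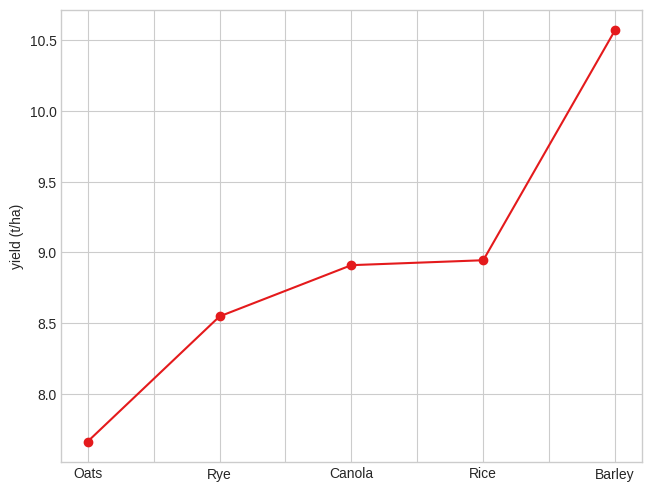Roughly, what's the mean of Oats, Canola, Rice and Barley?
(7.5 + 9.0 + 9.0 + 10.5) / 4 ≈ 9.

≈ 9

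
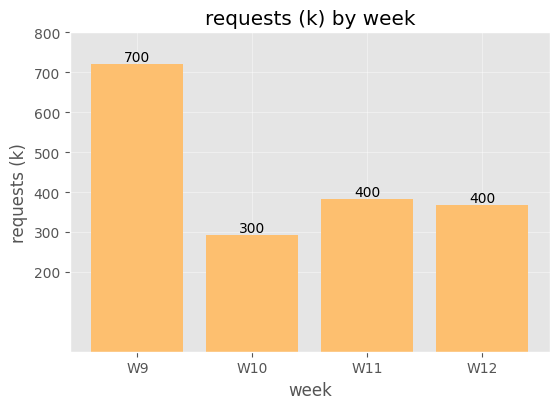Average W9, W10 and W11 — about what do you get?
(700 + 300 + 400) / 3 ≈ 467.

≈ 467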